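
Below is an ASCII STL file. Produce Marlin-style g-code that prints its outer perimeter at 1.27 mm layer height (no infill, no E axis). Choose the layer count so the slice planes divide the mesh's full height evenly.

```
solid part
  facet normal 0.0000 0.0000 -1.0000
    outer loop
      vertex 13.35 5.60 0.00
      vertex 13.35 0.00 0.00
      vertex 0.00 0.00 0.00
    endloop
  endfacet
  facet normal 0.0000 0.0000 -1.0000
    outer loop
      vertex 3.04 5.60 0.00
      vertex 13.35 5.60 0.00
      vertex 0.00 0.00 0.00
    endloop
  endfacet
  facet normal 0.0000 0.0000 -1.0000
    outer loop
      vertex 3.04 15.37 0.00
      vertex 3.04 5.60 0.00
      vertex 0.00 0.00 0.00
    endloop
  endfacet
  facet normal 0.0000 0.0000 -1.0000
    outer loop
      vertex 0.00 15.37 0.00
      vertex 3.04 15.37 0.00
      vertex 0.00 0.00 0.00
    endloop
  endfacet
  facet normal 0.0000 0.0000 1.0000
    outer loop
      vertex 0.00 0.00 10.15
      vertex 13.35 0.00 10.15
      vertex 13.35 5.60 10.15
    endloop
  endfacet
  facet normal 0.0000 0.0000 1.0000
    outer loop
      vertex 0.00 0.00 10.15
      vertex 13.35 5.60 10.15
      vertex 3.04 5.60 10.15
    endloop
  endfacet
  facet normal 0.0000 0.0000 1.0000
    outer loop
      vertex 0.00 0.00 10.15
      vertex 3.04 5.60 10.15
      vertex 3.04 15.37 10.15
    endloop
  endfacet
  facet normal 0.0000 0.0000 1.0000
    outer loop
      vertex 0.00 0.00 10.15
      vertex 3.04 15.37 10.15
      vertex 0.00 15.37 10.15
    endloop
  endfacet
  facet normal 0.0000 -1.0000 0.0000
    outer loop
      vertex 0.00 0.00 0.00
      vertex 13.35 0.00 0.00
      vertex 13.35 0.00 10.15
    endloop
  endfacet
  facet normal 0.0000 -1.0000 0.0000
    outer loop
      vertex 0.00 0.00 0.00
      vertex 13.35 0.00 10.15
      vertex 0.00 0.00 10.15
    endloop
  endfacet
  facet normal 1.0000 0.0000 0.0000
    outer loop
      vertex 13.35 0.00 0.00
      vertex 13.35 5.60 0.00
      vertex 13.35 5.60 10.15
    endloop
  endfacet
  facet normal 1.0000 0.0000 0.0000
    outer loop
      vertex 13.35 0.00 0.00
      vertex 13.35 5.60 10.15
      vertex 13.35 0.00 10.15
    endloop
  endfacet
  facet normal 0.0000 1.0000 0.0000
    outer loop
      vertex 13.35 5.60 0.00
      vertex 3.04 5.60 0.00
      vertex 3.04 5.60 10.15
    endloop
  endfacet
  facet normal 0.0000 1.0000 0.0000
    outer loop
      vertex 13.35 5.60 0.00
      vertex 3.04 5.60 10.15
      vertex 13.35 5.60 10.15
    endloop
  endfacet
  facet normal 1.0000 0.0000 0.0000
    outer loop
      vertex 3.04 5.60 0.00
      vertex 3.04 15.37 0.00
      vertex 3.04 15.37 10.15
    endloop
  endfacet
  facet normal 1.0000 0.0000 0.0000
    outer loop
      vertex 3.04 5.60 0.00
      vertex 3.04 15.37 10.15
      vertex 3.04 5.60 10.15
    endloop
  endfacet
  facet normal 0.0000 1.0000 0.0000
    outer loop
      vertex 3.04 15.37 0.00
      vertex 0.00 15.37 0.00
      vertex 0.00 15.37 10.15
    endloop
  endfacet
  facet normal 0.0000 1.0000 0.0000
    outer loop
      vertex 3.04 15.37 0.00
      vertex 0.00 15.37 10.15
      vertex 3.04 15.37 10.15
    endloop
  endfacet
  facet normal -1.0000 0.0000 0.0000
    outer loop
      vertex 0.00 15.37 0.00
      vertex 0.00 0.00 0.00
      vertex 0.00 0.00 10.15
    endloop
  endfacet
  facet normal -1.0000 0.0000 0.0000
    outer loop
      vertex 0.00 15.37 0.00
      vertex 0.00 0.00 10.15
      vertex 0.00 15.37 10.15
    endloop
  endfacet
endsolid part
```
; perimeter-only toolpath
G21 ; units = mm
G90 ; absolute positioning
G28 ; home
; layer 1
G0 Z1.27
G0 X0.00 Y0.00
G1 X13.35 Y0.00
G1 X13.35 Y5.60
G1 X3.04 Y5.60
G1 X3.04 Y15.37
G1 X0.00 Y15.37
G1 X0.00 Y0.00
; layer 2
G0 Z2.54
G0 X0.00 Y0.00
G1 X13.35 Y0.00
G1 X13.35 Y5.60
G1 X3.04 Y5.60
G1 X3.04 Y15.37
G1 X0.00 Y15.37
G1 X0.00 Y0.00
; layer 3
G0 Z3.81
G0 X0.00 Y0.00
G1 X13.35 Y0.00
G1 X13.35 Y5.60
G1 X3.04 Y5.60
G1 X3.04 Y15.37
G1 X0.00 Y15.37
G1 X0.00 Y0.00
; layer 4
G0 Z5.08
G0 X0.00 Y0.00
G1 X13.35 Y0.00
G1 X13.35 Y5.60
G1 X3.04 Y5.60
G1 X3.04 Y15.37
G1 X0.00 Y15.37
G1 X0.00 Y0.00
; layer 5
G0 Z6.34
G0 X0.00 Y0.00
G1 X13.35 Y0.00
G1 X13.35 Y5.60
G1 X3.04 Y5.60
G1 X3.04 Y15.37
G1 X0.00 Y15.37
G1 X0.00 Y0.00
; layer 6
G0 Z7.61
G0 X0.00 Y0.00
G1 X13.35 Y0.00
G1 X13.35 Y5.60
G1 X3.04 Y5.60
G1 X3.04 Y15.37
G1 X0.00 Y15.37
G1 X0.00 Y0.00
; layer 7
G0 Z8.88
G0 X0.00 Y0.00
G1 X13.35 Y0.00
G1 X13.35 Y5.60
G1 X3.04 Y5.60
G1 X3.04 Y15.37
G1 X0.00 Y15.37
G1 X0.00 Y0.00
; layer 8
G0 Z10.15
G0 X0.00 Y0.00
G1 X13.35 Y0.00
G1 X13.35 Y5.60
G1 X3.04 Y5.60
G1 X3.04 Y15.37
G1 X0.00 Y15.37
G1 X0.00 Y0.00
M2 ; end

The solid is an L-shaped prism: outer 13.3 × 15.4 mm, arm thicknesses ≈ 5.6 mm (horizontal) and 3.04 mm (vertical), extruded 10.2 mm in z. Slicing at Δz = 1.27 mm — 8 equal slices spanning the solid's height, so layer i sits at z = i·h/8 — gives 8 non-empty perimeters. Each is a 6-segment closed polygon; G0 lifts to the layer z and rapids to the start vertex, then G1 traces the edges.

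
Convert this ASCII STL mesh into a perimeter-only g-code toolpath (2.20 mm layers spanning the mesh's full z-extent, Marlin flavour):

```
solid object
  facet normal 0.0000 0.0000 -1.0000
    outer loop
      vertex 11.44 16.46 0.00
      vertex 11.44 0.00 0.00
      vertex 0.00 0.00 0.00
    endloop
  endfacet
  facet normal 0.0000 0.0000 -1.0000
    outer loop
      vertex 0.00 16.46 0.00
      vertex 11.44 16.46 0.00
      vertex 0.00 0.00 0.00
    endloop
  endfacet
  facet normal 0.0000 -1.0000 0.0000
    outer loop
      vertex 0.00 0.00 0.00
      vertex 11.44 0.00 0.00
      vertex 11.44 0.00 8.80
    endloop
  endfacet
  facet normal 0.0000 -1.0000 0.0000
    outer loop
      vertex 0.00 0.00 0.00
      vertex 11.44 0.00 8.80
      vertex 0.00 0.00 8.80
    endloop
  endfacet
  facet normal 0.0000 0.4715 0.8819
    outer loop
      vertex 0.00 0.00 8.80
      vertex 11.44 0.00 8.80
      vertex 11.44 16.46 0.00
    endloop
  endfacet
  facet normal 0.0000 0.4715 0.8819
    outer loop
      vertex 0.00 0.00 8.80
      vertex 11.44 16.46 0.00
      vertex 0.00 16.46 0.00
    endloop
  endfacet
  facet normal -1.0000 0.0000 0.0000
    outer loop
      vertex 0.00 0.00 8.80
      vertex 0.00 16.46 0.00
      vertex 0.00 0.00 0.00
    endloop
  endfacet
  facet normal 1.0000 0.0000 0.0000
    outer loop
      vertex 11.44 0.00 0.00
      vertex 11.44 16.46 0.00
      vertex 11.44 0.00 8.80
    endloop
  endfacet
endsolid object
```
; perimeter-only toolpath
G21 ; units = mm
G90 ; absolute positioning
G28 ; home
; layer 1
G0 Z2.20
G0 X0.00 Y0.00
G1 X11.44 Y0.00
G1 X11.44 Y12.35
G1 X0.00 Y12.35
G1 X0.00 Y0.00
; layer 2
G0 Z4.40
G0 X0.00 Y0.00
G1 X11.44 Y0.00
G1 X11.44 Y8.23
G1 X0.00 Y8.23
G1 X0.00 Y0.00
; layer 3
G0 Z6.60
G0 X0.00 Y0.00
G1 X11.44 Y0.00
G1 X11.44 Y4.12
G1 X0.00 Y4.12
G1 X0.00 Y0.00
M2 ; end

The solid is a wedge (ramp): 11.4 × 16.5 mm base, rising to 8.8 mm along the y=0 edge and sloping linearly to z=0 at y=16.5. Slicing at Δz = 2.20 mm — 4 equal slices spanning the solid's height, so layer i sits at z = i·h/4 — gives 3 non-empty perimeters. Each is a 4-segment closed polygon; G0 lifts to the layer z and rapids to the start vertex, then G1 traces the edges. The cross-section shrinks linearly with z (the slice at the apex is degenerate and omitted).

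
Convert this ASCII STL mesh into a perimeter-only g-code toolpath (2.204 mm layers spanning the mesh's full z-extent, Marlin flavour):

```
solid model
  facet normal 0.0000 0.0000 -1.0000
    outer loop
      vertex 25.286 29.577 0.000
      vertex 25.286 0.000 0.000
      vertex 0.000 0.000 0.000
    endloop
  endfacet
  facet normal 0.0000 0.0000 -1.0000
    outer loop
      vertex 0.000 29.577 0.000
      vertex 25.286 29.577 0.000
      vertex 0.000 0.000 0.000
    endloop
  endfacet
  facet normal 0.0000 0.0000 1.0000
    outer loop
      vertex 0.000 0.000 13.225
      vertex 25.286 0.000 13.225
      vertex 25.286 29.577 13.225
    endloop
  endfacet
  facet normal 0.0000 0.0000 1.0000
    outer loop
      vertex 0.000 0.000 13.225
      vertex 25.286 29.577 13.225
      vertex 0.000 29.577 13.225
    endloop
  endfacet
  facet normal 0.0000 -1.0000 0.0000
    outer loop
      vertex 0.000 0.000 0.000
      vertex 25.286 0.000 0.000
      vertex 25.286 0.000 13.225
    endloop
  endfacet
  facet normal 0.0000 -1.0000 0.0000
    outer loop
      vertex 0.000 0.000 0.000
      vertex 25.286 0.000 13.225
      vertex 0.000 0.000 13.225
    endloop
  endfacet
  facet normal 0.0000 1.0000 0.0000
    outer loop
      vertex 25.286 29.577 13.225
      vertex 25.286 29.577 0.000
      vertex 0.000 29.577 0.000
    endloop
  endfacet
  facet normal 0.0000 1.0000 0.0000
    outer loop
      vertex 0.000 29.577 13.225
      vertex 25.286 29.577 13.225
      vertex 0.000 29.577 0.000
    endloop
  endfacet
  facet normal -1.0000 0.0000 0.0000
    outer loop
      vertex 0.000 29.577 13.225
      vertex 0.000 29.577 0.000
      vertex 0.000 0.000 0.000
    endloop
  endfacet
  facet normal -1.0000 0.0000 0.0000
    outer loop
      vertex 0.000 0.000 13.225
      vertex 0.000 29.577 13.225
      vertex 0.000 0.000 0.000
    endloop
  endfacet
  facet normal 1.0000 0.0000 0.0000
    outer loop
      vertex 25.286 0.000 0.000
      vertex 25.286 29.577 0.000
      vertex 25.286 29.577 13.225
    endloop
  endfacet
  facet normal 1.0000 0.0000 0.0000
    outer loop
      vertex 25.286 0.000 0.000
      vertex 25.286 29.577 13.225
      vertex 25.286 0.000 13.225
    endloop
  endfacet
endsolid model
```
; perimeter-only toolpath
G21 ; units = mm
G90 ; absolute positioning
G28 ; home
; layer 1
G0 Z2.204
G0 X0.000 Y0.000
G1 X25.286 Y0.000
G1 X25.286 Y29.577
G1 X0.000 Y29.577
G1 X0.000 Y0.000
; layer 2
G0 Z4.408
G0 X0.000 Y0.000
G1 X25.286 Y0.000
G1 X25.286 Y29.577
G1 X0.000 Y29.577
G1 X0.000 Y0.000
; layer 3
G0 Z6.612
G0 X0.000 Y0.000
G1 X25.286 Y0.000
G1 X25.286 Y29.577
G1 X0.000 Y29.577
G1 X0.000 Y0.000
; layer 4
G0 Z8.817
G0 X0.000 Y0.000
G1 X25.286 Y0.000
G1 X25.286 Y29.577
G1 X0.000 Y29.577
G1 X0.000 Y0.000
; layer 5
G0 Z11.021
G0 X0.000 Y0.000
G1 X25.286 Y0.000
G1 X25.286 Y29.577
G1 X0.000 Y29.577
G1 X0.000 Y0.000
; layer 6
G0 Z13.225
G0 X0.000 Y0.000
G1 X25.286 Y0.000
G1 X25.286 Y29.577
G1 X0.000 Y29.577
G1 X0.000 Y0.000
M2 ; end

The solid is a rectangular box, roughly 25.3 × 29.6 mm footprint and 13.2 mm tall. Slicing at Δz = 2.204 mm — 6 equal slices spanning the solid's height, so layer i sits at z = i·h/6 — gives 6 non-empty perimeters. Each is a 4-segment closed polygon; G0 lifts to the layer z and rapids to the start vertex, then G1 traces the edges.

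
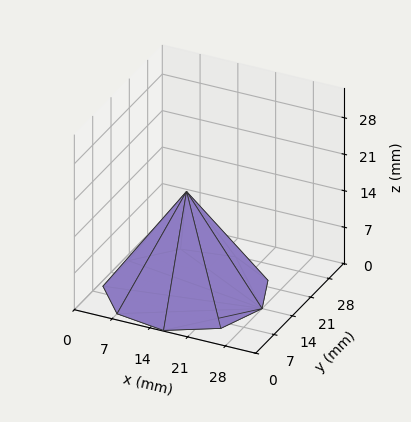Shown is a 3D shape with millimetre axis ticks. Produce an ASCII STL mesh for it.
Reading the render: the shape is a regular 9-sided pyramid, base circumscribed radius ≈ 14 mm, apex at z ≈ 19 mm (dimensions read to the nearest mm from the axis ticks). For the STL, each face is triangulated and given an outward normal.

solid part
  facet normal 0.0000 0.0000 -1.0000
    outer loop
      vertex 16.43 27.79 0.00
      vertex 24.72 23.00 0.00
      vertex 28.00 14.00 0.00
    endloop
  endfacet
  facet normal 0.0000 0.0000 -1.0000
    outer loop
      vertex 7.00 26.12 0.00
      vertex 16.43 27.79 0.00
      vertex 28.00 14.00 0.00
    endloop
  endfacet
  facet normal 0.0000 0.0000 -1.0000
    outer loop
      vertex 0.84 18.79 0.00
      vertex 7.00 26.12 0.00
      vertex 28.00 14.00 0.00
    endloop
  endfacet
  facet normal 0.0000 0.0000 -1.0000
    outer loop
      vertex 0.84 9.21 0.00
      vertex 0.84 18.79 0.00
      vertex 28.00 14.00 0.00
    endloop
  endfacet
  facet normal 0.0000 0.0000 -1.0000
    outer loop
      vertex 7.00 1.88 0.00
      vertex 0.84 9.21 0.00
      vertex 28.00 14.00 0.00
    endloop
  endfacet
  facet normal 0.0000 0.0000 -1.0000
    outer loop
      vertex 16.43 0.21 0.00
      vertex 7.00 1.88 0.00
      vertex 28.00 14.00 0.00
    endloop
  endfacet
  facet normal 0.0000 0.0000 -1.0000
    outer loop
      vertex 24.72 5.00 0.00
      vertex 16.43 0.21 0.00
      vertex 28.00 14.00 0.00
    endloop
  endfacet
  facet normal 0.7725 0.2815 0.5692
    outer loop
      vertex 28.00 14.00 0.00
      vertex 24.72 23.00 0.00
      vertex 14.00 14.00 19.00
    endloop
  endfacet
  facet normal 0.4113 0.7119 0.5693
    outer loop
      vertex 24.72 23.00 0.00
      vertex 16.43 27.79 0.00
      vertex 14.00 14.00 19.00
    endloop
  endfacet
  facet normal -0.1434 0.8096 0.5692
    outer loop
      vertex 16.43 27.79 0.00
      vertex 7.00 26.12 0.00
      vertex 14.00 14.00 19.00
    endloop
  endfacet
  facet normal -0.6294 0.5289 0.5693
    outer loop
      vertex 7.00 26.12 0.00
      vertex 0.84 18.79 0.00
      vertex 14.00 14.00 19.00
    endloop
  endfacet
  facet normal -0.8221 0.0000 0.5694
    outer loop
      vertex 0.84 18.79 0.00
      vertex 0.84 9.21 0.00
      vertex 14.00 14.00 19.00
    endloop
  endfacet
  facet normal -0.6294 -0.5289 0.5693
    outer loop
      vertex 0.84 9.21 0.00
      vertex 7.00 1.88 0.00
      vertex 14.00 14.00 19.00
    endloop
  endfacet
  facet normal -0.1434 -0.8096 0.5692
    outer loop
      vertex 7.00 1.88 0.00
      vertex 16.43 0.21 0.00
      vertex 14.00 14.00 19.00
    endloop
  endfacet
  facet normal 0.4113 -0.7119 0.5693
    outer loop
      vertex 16.43 0.21 0.00
      vertex 24.72 5.00 0.00
      vertex 14.00 14.00 19.00
    endloop
  endfacet
  facet normal 0.7725 -0.2815 0.5692
    outer loop
      vertex 24.72 5.00 0.00
      vertex 28.00 14.00 0.00
      vertex 14.00 14.00 19.00
    endloop
  endfacet
endsolid part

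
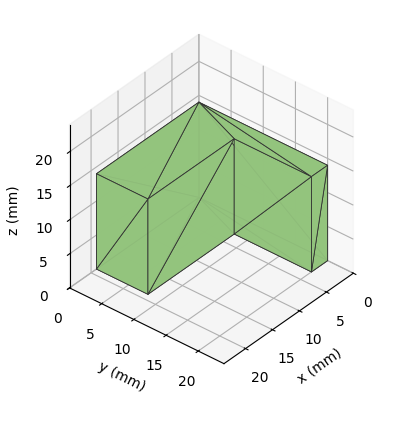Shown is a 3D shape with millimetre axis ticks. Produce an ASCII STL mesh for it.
Reading the render: the shape is an L-shaped prism: outer 19 × 20 mm, arm thicknesses ≈ 8 mm (horizontal) and 3 mm (vertical), extruded 14 mm in z (dimensions read to the nearest mm from the axis ticks). For the STL, each face is triangulated and given an outward normal.

solid part
  facet normal 0.0000 0.0000 -1.0000
    outer loop
      vertex 19.00 8.00 0.00
      vertex 19.00 0.00 0.00
      vertex 0.00 0.00 0.00
    endloop
  endfacet
  facet normal 0.0000 0.0000 -1.0000
    outer loop
      vertex 3.00 8.00 0.00
      vertex 19.00 8.00 0.00
      vertex 0.00 0.00 0.00
    endloop
  endfacet
  facet normal 0.0000 0.0000 -1.0000
    outer loop
      vertex 3.00 20.00 0.00
      vertex 3.00 8.00 0.00
      vertex 0.00 0.00 0.00
    endloop
  endfacet
  facet normal 0.0000 0.0000 -1.0000
    outer loop
      vertex 0.00 20.00 0.00
      vertex 3.00 20.00 0.00
      vertex 0.00 0.00 0.00
    endloop
  endfacet
  facet normal 0.0000 0.0000 1.0000
    outer loop
      vertex 0.00 0.00 14.00
      vertex 19.00 0.00 14.00
      vertex 19.00 8.00 14.00
    endloop
  endfacet
  facet normal 0.0000 0.0000 1.0000
    outer loop
      vertex 0.00 0.00 14.00
      vertex 19.00 8.00 14.00
      vertex 3.00 8.00 14.00
    endloop
  endfacet
  facet normal 0.0000 0.0000 1.0000
    outer loop
      vertex 0.00 0.00 14.00
      vertex 3.00 8.00 14.00
      vertex 3.00 20.00 14.00
    endloop
  endfacet
  facet normal 0.0000 0.0000 1.0000
    outer loop
      vertex 0.00 0.00 14.00
      vertex 3.00 20.00 14.00
      vertex 0.00 20.00 14.00
    endloop
  endfacet
  facet normal 0.0000 -1.0000 0.0000
    outer loop
      vertex 0.00 0.00 0.00
      vertex 19.00 0.00 0.00
      vertex 19.00 0.00 14.00
    endloop
  endfacet
  facet normal 0.0000 -1.0000 0.0000
    outer loop
      vertex 0.00 0.00 0.00
      vertex 19.00 0.00 14.00
      vertex 0.00 0.00 14.00
    endloop
  endfacet
  facet normal 1.0000 0.0000 0.0000
    outer loop
      vertex 19.00 0.00 0.00
      vertex 19.00 8.00 0.00
      vertex 19.00 8.00 14.00
    endloop
  endfacet
  facet normal 1.0000 0.0000 0.0000
    outer loop
      vertex 19.00 0.00 0.00
      vertex 19.00 8.00 14.00
      vertex 19.00 0.00 14.00
    endloop
  endfacet
  facet normal 0.0000 1.0000 0.0000
    outer loop
      vertex 19.00 8.00 0.00
      vertex 3.00 8.00 0.00
      vertex 3.00 8.00 14.00
    endloop
  endfacet
  facet normal 0.0000 1.0000 0.0000
    outer loop
      vertex 19.00 8.00 0.00
      vertex 3.00 8.00 14.00
      vertex 19.00 8.00 14.00
    endloop
  endfacet
  facet normal 1.0000 0.0000 0.0000
    outer loop
      vertex 3.00 8.00 0.00
      vertex 3.00 20.00 0.00
      vertex 3.00 20.00 14.00
    endloop
  endfacet
  facet normal 1.0000 0.0000 0.0000
    outer loop
      vertex 3.00 8.00 0.00
      vertex 3.00 20.00 14.00
      vertex 3.00 8.00 14.00
    endloop
  endfacet
  facet normal 0.0000 1.0000 0.0000
    outer loop
      vertex 3.00 20.00 0.00
      vertex 0.00 20.00 0.00
      vertex 0.00 20.00 14.00
    endloop
  endfacet
  facet normal 0.0000 1.0000 0.0000
    outer loop
      vertex 3.00 20.00 0.00
      vertex 0.00 20.00 14.00
      vertex 3.00 20.00 14.00
    endloop
  endfacet
  facet normal -1.0000 0.0000 0.0000
    outer loop
      vertex 0.00 20.00 0.00
      vertex 0.00 0.00 0.00
      vertex 0.00 0.00 14.00
    endloop
  endfacet
  facet normal -1.0000 0.0000 0.0000
    outer loop
      vertex 0.00 20.00 0.00
      vertex 0.00 0.00 14.00
      vertex 0.00 20.00 14.00
    endloop
  endfacet
endsolid part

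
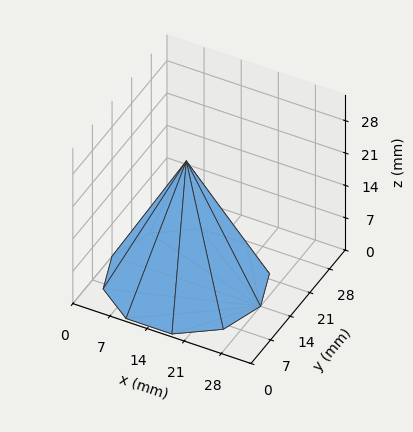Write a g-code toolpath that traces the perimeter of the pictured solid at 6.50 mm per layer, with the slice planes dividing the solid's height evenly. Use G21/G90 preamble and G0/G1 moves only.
Reading the render: the shape is a regular 10-sided pyramid, base circumscribed radius ≈ 14 mm, apex at z ≈ 26 mm (dimensions read to the nearest mm from the axis ticks). For the g-code, the solid's height is divided into equal slices at the stated Δz and each level perimeter traced with G1 moves after a G0 lift.

; perimeter-only toolpath
G21 ; units = mm
G90 ; absolute positioning
G28 ; home
; layer 1
G0 Z6.50
G0 X24.50 Y14.00
G1 X22.50 Y20.17
G1 X17.25 Y23.98
G1 X10.75 Y23.98
G1 X5.50 Y20.17
G1 X3.50 Y14.00
G1 X5.50 Y7.83
G1 X10.75 Y4.02
G1 X17.25 Y4.02
G1 X22.50 Y7.83
G1 X24.50 Y14.00
; layer 2
G0 Z13.00
G0 X21.00 Y14.00
G1 X19.66 Y18.12
G1 X16.16 Y20.66
G1 X11.84 Y20.66
G1 X8.34 Y18.12
G1 X7.00 Y14.00
G1 X8.34 Y9.88
G1 X11.84 Y7.34
G1 X16.16 Y7.34
G1 X19.66 Y9.88
G1 X21.00 Y14.00
; layer 3
G0 Z19.50
G0 X17.50 Y14.00
G1 X16.83 Y16.06
G1 X15.08 Y17.33
G1 X12.92 Y17.33
G1 X11.17 Y16.06
G1 X10.50 Y14.00
G1 X11.17 Y11.94
G1 X12.92 Y10.67
G1 X15.08 Y10.67
G1 X16.83 Y11.94
G1 X17.50 Y14.00
M2 ; end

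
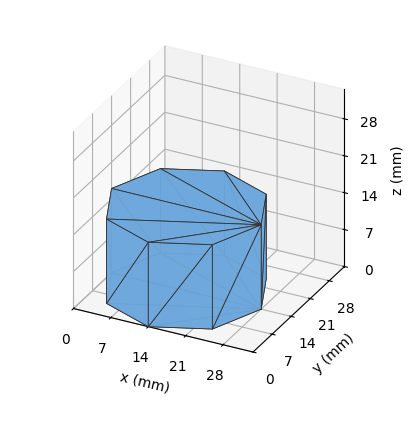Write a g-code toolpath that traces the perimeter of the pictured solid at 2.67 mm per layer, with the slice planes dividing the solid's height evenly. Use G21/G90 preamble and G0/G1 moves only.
Reading the render: the shape is a regular 8-sided prism (a cylinder approximated with 8 flat sides), circumscribed radius ≈ 14 mm, height ≈ 16 mm (dimensions read to the nearest mm from the axis ticks). For the g-code, the solid's height is divided into equal slices at the stated Δz and each level perimeter traced with G1 moves after a G0 lift.

; perimeter-only toolpath
G21 ; units = mm
G90 ; absolute positioning
G28 ; home
; layer 1
G0 Z2.67
G0 X28.00 Y14.00
G1 X23.90 Y23.90
G1 X14.00 Y28.00
G1 X4.10 Y23.90
G1 X0.00 Y14.00
G1 X4.10 Y4.10
G1 X14.00 Y0.00
G1 X23.90 Y4.10
G1 X28.00 Y14.00
; layer 2
G0 Z5.33
G0 X28.00 Y14.00
G1 X23.90 Y23.90
G1 X14.00 Y28.00
G1 X4.10 Y23.90
G1 X0.00 Y14.00
G1 X4.10 Y4.10
G1 X14.00 Y0.00
G1 X23.90 Y4.10
G1 X28.00 Y14.00
; layer 3
G0 Z8.00
G0 X28.00 Y14.00
G1 X23.90 Y23.90
G1 X14.00 Y28.00
G1 X4.10 Y23.90
G1 X0.00 Y14.00
G1 X4.10 Y4.10
G1 X14.00 Y0.00
G1 X23.90 Y4.10
G1 X28.00 Y14.00
; layer 4
G0 Z10.67
G0 X28.00 Y14.00
G1 X23.90 Y23.90
G1 X14.00 Y28.00
G1 X4.10 Y23.90
G1 X0.00 Y14.00
G1 X4.10 Y4.10
G1 X14.00 Y0.00
G1 X23.90 Y4.10
G1 X28.00 Y14.00
; layer 5
G0 Z13.33
G0 X28.00 Y14.00
G1 X23.90 Y23.90
G1 X14.00 Y28.00
G1 X4.10 Y23.90
G1 X0.00 Y14.00
G1 X4.10 Y4.10
G1 X14.00 Y0.00
G1 X23.90 Y4.10
G1 X28.00 Y14.00
; layer 6
G0 Z16.00
G0 X28.00 Y14.00
G1 X23.90 Y23.90
G1 X14.00 Y28.00
G1 X4.10 Y23.90
G1 X0.00 Y14.00
G1 X4.10 Y4.10
G1 X14.00 Y0.00
G1 X23.90 Y4.10
G1 X28.00 Y14.00
M2 ; end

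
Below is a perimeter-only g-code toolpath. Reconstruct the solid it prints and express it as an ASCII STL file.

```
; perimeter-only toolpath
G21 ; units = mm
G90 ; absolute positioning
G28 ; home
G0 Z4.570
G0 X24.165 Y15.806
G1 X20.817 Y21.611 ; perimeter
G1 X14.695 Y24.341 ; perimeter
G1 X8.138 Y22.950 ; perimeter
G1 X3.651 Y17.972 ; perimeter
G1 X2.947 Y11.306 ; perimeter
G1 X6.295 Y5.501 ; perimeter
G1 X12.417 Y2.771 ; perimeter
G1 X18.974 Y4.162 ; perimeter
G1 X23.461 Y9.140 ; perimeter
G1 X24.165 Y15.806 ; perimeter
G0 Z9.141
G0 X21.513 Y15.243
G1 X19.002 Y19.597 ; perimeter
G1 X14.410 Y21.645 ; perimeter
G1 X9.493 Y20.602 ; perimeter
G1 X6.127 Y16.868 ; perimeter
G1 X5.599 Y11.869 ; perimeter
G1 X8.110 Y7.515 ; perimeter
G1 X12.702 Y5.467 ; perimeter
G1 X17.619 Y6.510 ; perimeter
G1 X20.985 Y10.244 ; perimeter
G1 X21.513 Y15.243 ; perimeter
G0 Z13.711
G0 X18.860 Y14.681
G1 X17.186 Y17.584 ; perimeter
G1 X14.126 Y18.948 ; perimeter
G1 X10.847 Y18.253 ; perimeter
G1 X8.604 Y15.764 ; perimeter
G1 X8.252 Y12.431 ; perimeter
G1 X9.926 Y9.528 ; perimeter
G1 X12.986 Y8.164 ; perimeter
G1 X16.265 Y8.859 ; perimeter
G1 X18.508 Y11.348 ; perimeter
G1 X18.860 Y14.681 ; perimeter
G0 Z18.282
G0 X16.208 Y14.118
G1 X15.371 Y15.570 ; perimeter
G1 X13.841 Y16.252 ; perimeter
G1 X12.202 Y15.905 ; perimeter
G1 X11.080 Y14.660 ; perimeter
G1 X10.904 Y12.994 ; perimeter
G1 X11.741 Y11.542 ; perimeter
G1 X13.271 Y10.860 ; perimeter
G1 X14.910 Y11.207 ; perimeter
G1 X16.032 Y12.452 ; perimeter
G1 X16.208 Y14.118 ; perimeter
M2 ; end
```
solid part
  facet normal 0.0000 0.0000 -1.0000
    outer loop
      vertex 14.980 27.037 0.000
      vertex 22.632 23.625 0.000
      vertex 26.817 16.368 0.000
    endloop
  endfacet
  facet normal 0.0000 0.0000 -1.0000
    outer loop
      vertex 6.784 25.299 0.000
      vertex 14.980 27.037 0.000
      vertex 26.817 16.368 0.000
    endloop
  endfacet
  facet normal 0.0000 0.0000 -1.0000
    outer loop
      vertex 1.175 19.076 0.000
      vertex 6.784 25.299 0.000
      vertex 26.817 16.368 0.000
    endloop
  endfacet
  facet normal 0.0000 0.0000 -1.0000
    outer loop
      vertex 0.295 10.744 0.000
      vertex 1.175 19.076 0.000
      vertex 26.817 16.368 0.000
    endloop
  endfacet
  facet normal 0.0000 0.0000 -1.0000
    outer loop
      vertex 4.480 3.487 0.000
      vertex 0.295 10.744 0.000
      vertex 26.817 16.368 0.000
    endloop
  endfacet
  facet normal 0.0000 0.0000 -1.0000
    outer loop
      vertex 12.132 0.075 0.000
      vertex 4.480 3.487 0.000
      vertex 26.817 16.368 0.000
    endloop
  endfacet
  facet normal 0.0000 0.0000 -1.0000
    outer loop
      vertex 20.328 1.813 0.000
      vertex 12.132 0.075 0.000
      vertex 26.817 16.368 0.000
    endloop
  endfacet
  facet normal 0.0000 0.0000 -1.0000
    outer loop
      vertex 25.937 8.036 0.000
      vertex 20.328 1.813 0.000
      vertex 26.817 16.368 0.000
    endloop
  endfacet
  facet normal 0.7545 0.4351 0.4914
    outer loop
      vertex 26.817 16.368 0.000
      vertex 22.632 23.625 0.000
      vertex 13.556 13.556 22.852
    endloop
  endfacet
  facet normal 0.3547 0.7955 0.4914
    outer loop
      vertex 22.632 23.625 0.000
      vertex 14.980 27.037 0.000
      vertex 13.556 13.556 22.852
    endloop
  endfacet
  facet normal -0.1807 0.8520 0.4914
    outer loop
      vertex 14.980 27.037 0.000
      vertex 6.784 25.299 0.000
      vertex 13.556 13.556 22.852
    endloop
  endfacet
  facet normal -0.6469 0.5831 0.4914
    outer loop
      vertex 6.784 25.299 0.000
      vertex 1.175 19.076 0.000
      vertex 13.556 13.556 22.852
    endloop
  endfacet
  facet normal -0.8661 0.0915 0.4914
    outer loop
      vertex 1.175 19.076 0.000
      vertex 0.295 10.744 0.000
      vertex 13.556 13.556 22.852
    endloop
  endfacet
  facet normal -0.7545 -0.4351 0.4914
    outer loop
      vertex 0.295 10.744 0.000
      vertex 4.480 3.487 0.000
      vertex 13.556 13.556 22.852
    endloop
  endfacet
  facet normal -0.3547 -0.7955 0.4914
    outer loop
      vertex 4.480 3.487 0.000
      vertex 12.132 0.075 0.000
      vertex 13.556 13.556 22.852
    endloop
  endfacet
  facet normal 0.1807 -0.8520 0.4914
    outer loop
      vertex 12.132 0.075 0.000
      vertex 20.328 1.813 0.000
      vertex 13.556 13.556 22.852
    endloop
  endfacet
  facet normal 0.6469 -0.5831 0.4914
    outer loop
      vertex 20.328 1.813 0.000
      vertex 25.937 8.036 0.000
      vertex 13.556 13.556 22.852
    endloop
  endfacet
  facet normal 0.8661 -0.0915 0.4914
    outer loop
      vertex 25.937 8.036 0.000
      vertex 26.817 16.368 0.000
      vertex 13.556 13.556 22.852
    endloop
  endfacet
endsolid part

The G0 Z moves step by Δz≈4.570 mm. The G1 loops shrink linearly with z, so the solid tapers from its base footprint up to z≈22.9. Closing with a flat bottom cap and the tapered top and triangulating gives 18 facets — a regular 10-sided pyramid, base circumscribed radius ≈ 13.6 mm, apex at z ≈ 22.9 mm.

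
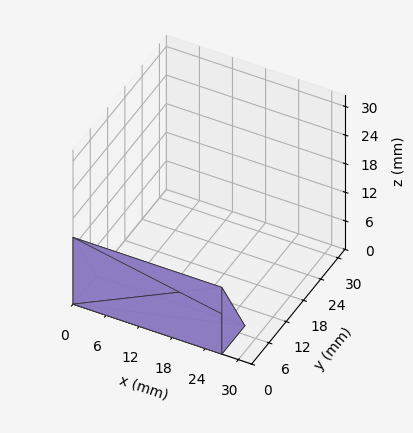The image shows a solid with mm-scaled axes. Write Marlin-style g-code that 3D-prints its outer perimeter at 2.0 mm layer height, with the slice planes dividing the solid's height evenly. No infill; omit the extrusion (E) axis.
Reading the render: the shape is a wedge (ramp): 27 × 8 mm base, rising to 14 mm along the y=0 edge and sloping linearly to z=0 at y=8 (dimensions read to the nearest mm from the axis ticks). For the g-code, the solid's height is divided into equal slices at the stated Δz and each level perimeter traced with G1 moves after a G0 lift.

; perimeter-only toolpath
G21 ; units = mm
G90 ; absolute positioning
G28 ; home
; layer 1
G0 Z2.0
G0 X0.0 Y0.0
G1 X27.0 Y0.0
G1 X27.0 Y6.9
G1 X0.0 Y6.9
G1 X0.0 Y0.0
; layer 2
G0 Z4.0
G0 X0.0 Y0.0
G1 X27.0 Y0.0
G1 X27.0 Y5.7
G1 X0.0 Y5.7
G1 X0.0 Y0.0
; layer 3
G0 Z6.0
G0 X0.0 Y0.0
G1 X27.0 Y0.0
G1 X27.0 Y4.6
G1 X0.0 Y4.6
G1 X0.0 Y0.0
; layer 4
G0 Z8.0
G0 X0.0 Y0.0
G1 X27.0 Y0.0
G1 X27.0 Y3.4
G1 X0.0 Y3.4
G1 X0.0 Y0.0
; layer 5
G0 Z10.0
G0 X0.0 Y0.0
G1 X27.0 Y0.0
G1 X27.0 Y2.3
G1 X0.0 Y2.3
G1 X0.0 Y0.0
; layer 6
G0 Z12.0
G0 X0.0 Y0.0
G1 X27.0 Y0.0
G1 X27.0 Y1.1
G1 X0.0 Y1.1
G1 X0.0 Y0.0
M2 ; end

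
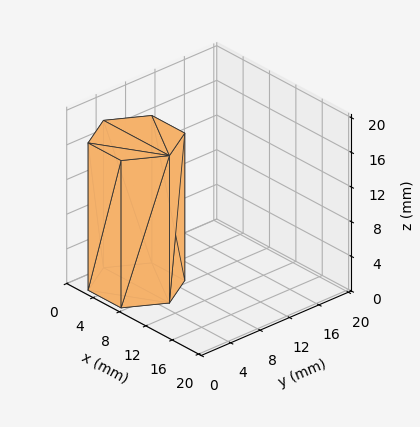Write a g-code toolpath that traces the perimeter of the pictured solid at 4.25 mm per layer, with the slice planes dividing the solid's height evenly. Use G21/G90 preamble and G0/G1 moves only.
Reading the render: the shape is a regular 6-sided prism (a cylinder approximated with 6 flat sides), circumscribed radius ≈ 5 mm, height ≈ 17 mm (dimensions read to the nearest mm from the axis ticks). For the g-code, the solid's height is divided into equal slices at the stated Δz and each level perimeter traced with G1 moves after a G0 lift.

; perimeter-only toolpath
G21 ; units = mm
G90 ; absolute positioning
G28 ; home
; layer 1
G0 Z4.25
G0 X10.00 Y5.00
G1 X7.50 Y9.33
G1 X2.50 Y9.33
G1 X0.00 Y5.00
G1 X2.50 Y0.67
G1 X7.50 Y0.67
G1 X10.00 Y5.00
; layer 2
G0 Z8.50
G0 X10.00 Y5.00
G1 X7.50 Y9.33
G1 X2.50 Y9.33
G1 X0.00 Y5.00
G1 X2.50 Y0.67
G1 X7.50 Y0.67
G1 X10.00 Y5.00
; layer 3
G0 Z12.75
G0 X10.00 Y5.00
G1 X7.50 Y9.33
G1 X2.50 Y9.33
G1 X0.00 Y5.00
G1 X2.50 Y0.67
G1 X7.50 Y0.67
G1 X10.00 Y5.00
; layer 4
G0 Z17.00
G0 X10.00 Y5.00
G1 X7.50 Y9.33
G1 X2.50 Y9.33
G1 X0.00 Y5.00
G1 X2.50 Y0.67
G1 X7.50 Y0.67
G1 X10.00 Y5.00
M2 ; end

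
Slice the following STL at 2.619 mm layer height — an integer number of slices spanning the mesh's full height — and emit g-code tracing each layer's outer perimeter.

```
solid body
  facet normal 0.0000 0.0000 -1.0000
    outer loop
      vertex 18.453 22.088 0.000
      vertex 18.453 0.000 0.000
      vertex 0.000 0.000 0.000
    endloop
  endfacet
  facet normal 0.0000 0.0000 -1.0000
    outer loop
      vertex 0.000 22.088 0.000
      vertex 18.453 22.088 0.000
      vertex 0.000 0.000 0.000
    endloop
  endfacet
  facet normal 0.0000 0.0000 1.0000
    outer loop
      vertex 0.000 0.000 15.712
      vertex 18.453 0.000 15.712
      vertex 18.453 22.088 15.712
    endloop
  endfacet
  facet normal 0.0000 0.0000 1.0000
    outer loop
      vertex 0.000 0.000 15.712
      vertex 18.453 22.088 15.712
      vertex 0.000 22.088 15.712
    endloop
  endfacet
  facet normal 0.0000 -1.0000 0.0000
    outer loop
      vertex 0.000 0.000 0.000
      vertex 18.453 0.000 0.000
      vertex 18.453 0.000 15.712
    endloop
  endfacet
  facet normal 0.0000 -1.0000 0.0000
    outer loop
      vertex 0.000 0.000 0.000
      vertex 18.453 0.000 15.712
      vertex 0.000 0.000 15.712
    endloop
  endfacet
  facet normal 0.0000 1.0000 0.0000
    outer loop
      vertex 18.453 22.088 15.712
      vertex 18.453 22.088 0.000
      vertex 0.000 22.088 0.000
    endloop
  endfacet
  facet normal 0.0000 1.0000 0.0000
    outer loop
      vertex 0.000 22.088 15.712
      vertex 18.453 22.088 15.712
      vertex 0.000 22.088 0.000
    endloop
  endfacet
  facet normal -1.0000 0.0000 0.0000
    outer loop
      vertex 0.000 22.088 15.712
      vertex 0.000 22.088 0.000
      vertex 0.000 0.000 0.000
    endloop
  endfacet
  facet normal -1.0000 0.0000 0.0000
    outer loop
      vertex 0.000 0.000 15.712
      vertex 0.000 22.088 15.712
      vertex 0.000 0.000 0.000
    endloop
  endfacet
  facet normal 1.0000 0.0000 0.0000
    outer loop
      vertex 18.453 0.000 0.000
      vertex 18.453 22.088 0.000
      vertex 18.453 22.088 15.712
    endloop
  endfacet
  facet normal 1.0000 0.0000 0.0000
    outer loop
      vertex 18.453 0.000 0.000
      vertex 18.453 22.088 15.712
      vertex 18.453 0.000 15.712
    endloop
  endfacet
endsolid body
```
; perimeter-only toolpath
G21 ; units = mm
G90 ; absolute positioning
G28 ; home
; layer 1
G0 Z2.619
G0 X0.000 Y0.000
G1 X18.453 Y0.000
G1 X18.453 Y22.088
G1 X0.000 Y22.088
G1 X0.000 Y0.000
; layer 2
G0 Z5.237
G0 X0.000 Y0.000
G1 X18.453 Y0.000
G1 X18.453 Y22.088
G1 X0.000 Y22.088
G1 X0.000 Y0.000
; layer 3
G0 Z7.856
G0 X0.000 Y0.000
G1 X18.453 Y0.000
G1 X18.453 Y22.088
G1 X0.000 Y22.088
G1 X0.000 Y0.000
; layer 4
G0 Z10.475
G0 X0.000 Y0.000
G1 X18.453 Y0.000
G1 X18.453 Y22.088
G1 X0.000 Y22.088
G1 X0.000 Y0.000
; layer 5
G0 Z13.093
G0 X0.000 Y0.000
G1 X18.453 Y0.000
G1 X18.453 Y22.088
G1 X0.000 Y22.088
G1 X0.000 Y0.000
; layer 6
G0 Z15.712
G0 X0.000 Y0.000
G1 X18.453 Y0.000
G1 X18.453 Y22.088
G1 X0.000 Y22.088
G1 X0.000 Y0.000
M2 ; end

The solid is a rectangular box, roughly 18.5 × 22.1 mm footprint and 15.7 mm tall. Slicing at Δz = 2.619 mm — 6 equal slices spanning the solid's height, so layer i sits at z = i·h/6 — gives 6 non-empty perimeters. Each is a 4-segment closed polygon; G0 lifts to the layer z and rapids to the start vertex, then G1 traces the edges.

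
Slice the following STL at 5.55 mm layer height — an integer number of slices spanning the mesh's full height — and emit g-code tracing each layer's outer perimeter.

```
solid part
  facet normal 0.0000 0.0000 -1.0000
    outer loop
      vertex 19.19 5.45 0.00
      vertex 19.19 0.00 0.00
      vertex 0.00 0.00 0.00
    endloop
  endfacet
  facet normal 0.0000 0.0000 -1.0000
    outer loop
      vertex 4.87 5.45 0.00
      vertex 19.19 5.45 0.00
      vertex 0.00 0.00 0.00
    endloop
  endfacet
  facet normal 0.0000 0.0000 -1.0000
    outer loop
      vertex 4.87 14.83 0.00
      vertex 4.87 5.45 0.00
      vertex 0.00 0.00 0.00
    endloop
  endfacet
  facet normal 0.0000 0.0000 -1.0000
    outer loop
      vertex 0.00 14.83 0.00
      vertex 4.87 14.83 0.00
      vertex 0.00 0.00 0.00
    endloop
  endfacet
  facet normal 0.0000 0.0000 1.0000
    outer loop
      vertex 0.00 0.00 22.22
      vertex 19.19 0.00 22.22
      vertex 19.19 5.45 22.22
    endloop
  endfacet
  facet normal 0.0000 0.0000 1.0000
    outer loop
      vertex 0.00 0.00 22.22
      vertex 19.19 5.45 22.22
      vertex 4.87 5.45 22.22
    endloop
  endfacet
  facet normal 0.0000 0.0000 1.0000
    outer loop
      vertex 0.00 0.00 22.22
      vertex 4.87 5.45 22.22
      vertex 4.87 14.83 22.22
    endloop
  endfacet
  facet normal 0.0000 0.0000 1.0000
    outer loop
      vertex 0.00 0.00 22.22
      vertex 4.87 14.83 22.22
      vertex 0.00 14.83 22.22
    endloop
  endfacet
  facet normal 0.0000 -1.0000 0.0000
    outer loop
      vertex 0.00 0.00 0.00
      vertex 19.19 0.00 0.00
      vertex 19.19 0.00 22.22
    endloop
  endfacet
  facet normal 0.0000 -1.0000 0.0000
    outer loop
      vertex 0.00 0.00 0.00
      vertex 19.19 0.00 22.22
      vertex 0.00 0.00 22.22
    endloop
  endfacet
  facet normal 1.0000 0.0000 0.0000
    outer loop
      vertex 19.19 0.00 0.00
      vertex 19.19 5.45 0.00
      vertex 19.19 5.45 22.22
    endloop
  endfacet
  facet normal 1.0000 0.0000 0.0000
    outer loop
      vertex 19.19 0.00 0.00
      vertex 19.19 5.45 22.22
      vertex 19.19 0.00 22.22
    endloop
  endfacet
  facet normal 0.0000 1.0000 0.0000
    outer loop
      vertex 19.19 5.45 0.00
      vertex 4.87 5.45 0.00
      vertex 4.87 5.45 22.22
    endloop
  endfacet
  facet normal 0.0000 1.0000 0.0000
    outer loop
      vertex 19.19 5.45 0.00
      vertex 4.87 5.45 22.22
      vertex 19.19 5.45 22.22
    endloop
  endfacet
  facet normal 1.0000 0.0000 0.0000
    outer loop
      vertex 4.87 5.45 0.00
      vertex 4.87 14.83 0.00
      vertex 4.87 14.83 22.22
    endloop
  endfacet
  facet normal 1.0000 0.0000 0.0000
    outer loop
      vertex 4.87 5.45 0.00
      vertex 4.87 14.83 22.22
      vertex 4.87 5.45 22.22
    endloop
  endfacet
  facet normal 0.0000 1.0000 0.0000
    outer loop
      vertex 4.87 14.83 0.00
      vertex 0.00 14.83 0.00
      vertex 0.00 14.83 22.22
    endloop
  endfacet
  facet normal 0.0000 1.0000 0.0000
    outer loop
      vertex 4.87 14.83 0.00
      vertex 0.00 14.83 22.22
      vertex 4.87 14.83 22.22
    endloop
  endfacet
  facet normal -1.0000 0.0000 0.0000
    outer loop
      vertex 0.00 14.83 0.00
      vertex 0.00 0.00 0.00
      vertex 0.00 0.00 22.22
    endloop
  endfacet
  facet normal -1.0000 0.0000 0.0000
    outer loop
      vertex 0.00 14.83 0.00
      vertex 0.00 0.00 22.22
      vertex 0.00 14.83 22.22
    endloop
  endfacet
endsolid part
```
; perimeter-only toolpath
G21 ; units = mm
G90 ; absolute positioning
G28 ; home
; layer 1
G0 Z5.55
G0 X0.00 Y0.00
G1 X19.19 Y0.00
G1 X19.19 Y5.45
G1 X4.87 Y5.45
G1 X4.87 Y14.83
G1 X0.00 Y14.83
G1 X0.00 Y0.00
; layer 2
G0 Z11.11
G0 X0.00 Y0.00
G1 X19.19 Y0.00
G1 X19.19 Y5.45
G1 X4.87 Y5.45
G1 X4.87 Y14.83
G1 X0.00 Y14.83
G1 X0.00 Y0.00
; layer 3
G0 Z16.66
G0 X0.00 Y0.00
G1 X19.19 Y0.00
G1 X19.19 Y5.45
G1 X4.87 Y5.45
G1 X4.87 Y14.83
G1 X0.00 Y14.83
G1 X0.00 Y0.00
; layer 4
G0 Z22.22
G0 X0.00 Y0.00
G1 X19.19 Y0.00
G1 X19.19 Y5.45
G1 X4.87 Y5.45
G1 X4.87 Y14.83
G1 X0.00 Y14.83
G1 X0.00 Y0.00
M2 ; end

The solid is an L-shaped prism: outer 19.2 × 14.8 mm, arm thicknesses ≈ 5.45 mm (horizontal) and 4.87 mm (vertical), extruded 22.2 mm in z. Slicing at Δz = 5.55 mm — 4 equal slices spanning the solid's height, so layer i sits at z = i·h/4 — gives 4 non-empty perimeters. Each is a 6-segment closed polygon; G0 lifts to the layer z and rapids to the start vertex, then G1 traces the edges.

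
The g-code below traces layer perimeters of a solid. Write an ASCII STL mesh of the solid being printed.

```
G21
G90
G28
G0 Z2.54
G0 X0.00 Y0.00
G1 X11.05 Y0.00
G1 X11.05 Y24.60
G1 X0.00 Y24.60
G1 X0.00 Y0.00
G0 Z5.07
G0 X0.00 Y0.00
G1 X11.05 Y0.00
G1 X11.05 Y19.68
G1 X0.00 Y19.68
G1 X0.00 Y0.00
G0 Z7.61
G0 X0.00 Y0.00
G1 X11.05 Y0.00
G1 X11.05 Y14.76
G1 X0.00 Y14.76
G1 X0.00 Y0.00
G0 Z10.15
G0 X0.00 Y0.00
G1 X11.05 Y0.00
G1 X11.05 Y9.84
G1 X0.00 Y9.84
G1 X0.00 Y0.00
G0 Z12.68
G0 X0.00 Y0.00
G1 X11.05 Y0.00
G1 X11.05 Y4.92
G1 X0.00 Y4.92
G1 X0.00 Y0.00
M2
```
solid part
  facet normal 0.0000 0.0000 -1.0000
    outer loop
      vertex 11.05 29.52 0.00
      vertex 11.05 0.00 0.00
      vertex 0.00 0.00 0.00
    endloop
  endfacet
  facet normal 0.0000 0.0000 -1.0000
    outer loop
      vertex 0.00 29.52 0.00
      vertex 11.05 29.52 0.00
      vertex 0.00 0.00 0.00
    endloop
  endfacet
  facet normal 0.0000 -1.0000 0.0000
    outer loop
      vertex 0.00 0.00 0.00
      vertex 11.05 0.00 0.00
      vertex 11.05 0.00 15.22
    endloop
  endfacet
  facet normal 0.0000 -1.0000 0.0000
    outer loop
      vertex 0.00 0.00 0.00
      vertex 11.05 0.00 15.22
      vertex 0.00 0.00 15.22
    endloop
  endfacet
  facet normal 0.0000 0.4583 0.8888
    outer loop
      vertex 0.00 0.00 15.22
      vertex 11.05 0.00 15.22
      vertex 11.05 29.52 0.00
    endloop
  endfacet
  facet normal 0.0000 0.4583 0.8888
    outer loop
      vertex 0.00 0.00 15.22
      vertex 11.05 29.52 0.00
      vertex 0.00 29.52 0.00
    endloop
  endfacet
  facet normal -1.0000 0.0000 0.0000
    outer loop
      vertex 0.00 0.00 15.22
      vertex 0.00 29.52 0.00
      vertex 0.00 0.00 0.00
    endloop
  endfacet
  facet normal 1.0000 0.0000 0.0000
    outer loop
      vertex 11.05 0.00 0.00
      vertex 11.05 29.52 0.00
      vertex 11.05 0.00 15.22
    endloop
  endfacet
endsolid part

The G0 Z moves step by Δz≈2.54 mm. The G1 loops shrink linearly with z, so the solid tapers from its base footprint up to z≈15.2. Closing with a flat bottom cap and the tapered top and triangulating gives 8 facets — a wedge (ramp): 11.1 × 29.5 mm base, rising to 15.2 mm along the y=0 edge and sloping linearly to z=0 at y=29.5.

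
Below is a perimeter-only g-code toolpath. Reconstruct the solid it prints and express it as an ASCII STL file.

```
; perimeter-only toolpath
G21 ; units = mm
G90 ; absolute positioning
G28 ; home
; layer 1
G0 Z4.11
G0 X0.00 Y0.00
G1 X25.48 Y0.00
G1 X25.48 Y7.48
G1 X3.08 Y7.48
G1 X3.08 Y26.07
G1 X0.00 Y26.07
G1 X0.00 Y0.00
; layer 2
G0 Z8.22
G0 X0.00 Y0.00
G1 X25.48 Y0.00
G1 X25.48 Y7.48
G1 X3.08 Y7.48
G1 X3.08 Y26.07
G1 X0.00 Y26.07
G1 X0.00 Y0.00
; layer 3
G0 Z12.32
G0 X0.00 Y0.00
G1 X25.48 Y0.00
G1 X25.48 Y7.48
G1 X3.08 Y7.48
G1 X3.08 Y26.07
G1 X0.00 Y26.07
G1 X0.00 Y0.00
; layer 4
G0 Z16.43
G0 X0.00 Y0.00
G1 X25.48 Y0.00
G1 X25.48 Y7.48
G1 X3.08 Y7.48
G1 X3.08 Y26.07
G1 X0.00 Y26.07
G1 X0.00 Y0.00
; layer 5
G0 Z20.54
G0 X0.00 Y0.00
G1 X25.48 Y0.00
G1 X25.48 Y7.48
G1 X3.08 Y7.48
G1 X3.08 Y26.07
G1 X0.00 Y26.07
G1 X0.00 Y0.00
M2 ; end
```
solid part
  facet normal 0.0000 0.0000 -1.0000
    outer loop
      vertex 25.48 7.48 0.00
      vertex 25.48 0.00 0.00
      vertex 0.00 0.00 0.00
    endloop
  endfacet
  facet normal 0.0000 0.0000 -1.0000
    outer loop
      vertex 3.08 7.48 0.00
      vertex 25.48 7.48 0.00
      vertex 0.00 0.00 0.00
    endloop
  endfacet
  facet normal 0.0000 0.0000 -1.0000
    outer loop
      vertex 3.08 26.07 0.00
      vertex 3.08 7.48 0.00
      vertex 0.00 0.00 0.00
    endloop
  endfacet
  facet normal 0.0000 0.0000 -1.0000
    outer loop
      vertex 0.00 26.07 0.00
      vertex 3.08 26.07 0.00
      vertex 0.00 0.00 0.00
    endloop
  endfacet
  facet normal 0.0000 0.0000 1.0000
    outer loop
      vertex 0.00 0.00 20.54
      vertex 25.48 0.00 20.54
      vertex 25.48 7.48 20.54
    endloop
  endfacet
  facet normal 0.0000 0.0000 1.0000
    outer loop
      vertex 0.00 0.00 20.54
      vertex 25.48 7.48 20.54
      vertex 3.08 7.48 20.54
    endloop
  endfacet
  facet normal 0.0000 0.0000 1.0000
    outer loop
      vertex 0.00 0.00 20.54
      vertex 3.08 7.48 20.54
      vertex 3.08 26.07 20.54
    endloop
  endfacet
  facet normal 0.0000 0.0000 1.0000
    outer loop
      vertex 0.00 0.00 20.54
      vertex 3.08 26.07 20.54
      vertex 0.00 26.07 20.54
    endloop
  endfacet
  facet normal 0.0000 -1.0000 0.0000
    outer loop
      vertex 0.00 0.00 0.00
      vertex 25.48 0.00 0.00
      vertex 25.48 0.00 20.54
    endloop
  endfacet
  facet normal 0.0000 -1.0000 0.0000
    outer loop
      vertex 0.00 0.00 0.00
      vertex 25.48 0.00 20.54
      vertex 0.00 0.00 20.54
    endloop
  endfacet
  facet normal 1.0000 0.0000 0.0000
    outer loop
      vertex 25.48 0.00 0.00
      vertex 25.48 7.48 0.00
      vertex 25.48 7.48 20.54
    endloop
  endfacet
  facet normal 1.0000 0.0000 0.0000
    outer loop
      vertex 25.48 0.00 0.00
      vertex 25.48 7.48 20.54
      vertex 25.48 0.00 20.54
    endloop
  endfacet
  facet normal 0.0000 1.0000 0.0000
    outer loop
      vertex 25.48 7.48 0.00
      vertex 3.08 7.48 0.00
      vertex 3.08 7.48 20.54
    endloop
  endfacet
  facet normal 0.0000 1.0000 0.0000
    outer loop
      vertex 25.48 7.48 0.00
      vertex 3.08 7.48 20.54
      vertex 25.48 7.48 20.54
    endloop
  endfacet
  facet normal 1.0000 0.0000 0.0000
    outer loop
      vertex 3.08 7.48 0.00
      vertex 3.08 26.07 0.00
      vertex 3.08 26.07 20.54
    endloop
  endfacet
  facet normal 1.0000 0.0000 0.0000
    outer loop
      vertex 3.08 7.48 0.00
      vertex 3.08 26.07 20.54
      vertex 3.08 7.48 20.54
    endloop
  endfacet
  facet normal 0.0000 1.0000 0.0000
    outer loop
      vertex 3.08 26.07 0.00
      vertex 0.00 26.07 0.00
      vertex 0.00 26.07 20.54
    endloop
  endfacet
  facet normal 0.0000 1.0000 0.0000
    outer loop
      vertex 3.08 26.07 0.00
      vertex 0.00 26.07 20.54
      vertex 3.08 26.07 20.54
    endloop
  endfacet
  facet normal -1.0000 0.0000 0.0000
    outer loop
      vertex 0.00 26.07 0.00
      vertex 0.00 0.00 0.00
      vertex 0.00 0.00 20.54
    endloop
  endfacet
  facet normal -1.0000 0.0000 0.0000
    outer loop
      vertex 0.00 26.07 0.00
      vertex 0.00 0.00 20.54
      vertex 0.00 26.07 20.54
    endloop
  endfacet
endsolid part

The G0 Z moves step by Δz≈4.11 mm. Every layer's G1 loop is the same polygon, so the solid is a straight extrusion of it from z=0 to z≈20.5. Closing with flat bottom and top caps and triangulating gives 20 facets — an L-shaped prism: outer 25.5 × 26.1 mm, arm thicknesses ≈ 7.48 mm (horizontal) and 3.08 mm (vertical), extruded 20.5 mm in z.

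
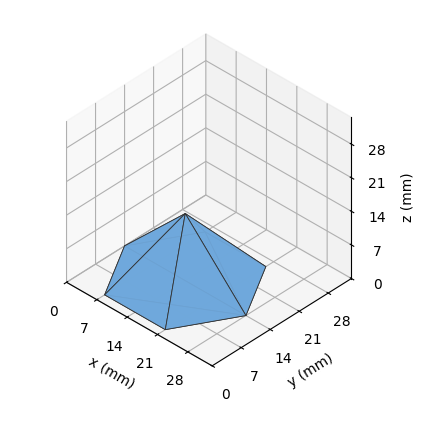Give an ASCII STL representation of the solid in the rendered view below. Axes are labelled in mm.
Reading the render: the shape is a regular 6-sided pyramid, base circumscribed radius ≈ 14 mm, apex at z ≈ 14 mm (dimensions read to the nearest mm from the axis ticks). For the STL, each face is triangulated and given an outward normal.

solid part
  facet normal 0.0000 0.0000 -1.0000
    outer loop
      vertex 7.00 26.12 0.00
      vertex 21.00 26.12 0.00
      vertex 28.00 14.00 0.00
    endloop
  endfacet
  facet normal 0.0000 0.0000 -1.0000
    outer loop
      vertex 0.00 14.00 0.00
      vertex 7.00 26.12 0.00
      vertex 28.00 14.00 0.00
    endloop
  endfacet
  facet normal 0.0000 0.0000 -1.0000
    outer loop
      vertex 7.00 1.88 0.00
      vertex 0.00 14.00 0.00
      vertex 28.00 14.00 0.00
    endloop
  endfacet
  facet normal 0.0000 0.0000 -1.0000
    outer loop
      vertex 21.00 1.88 0.00
      vertex 7.00 1.88 0.00
      vertex 28.00 14.00 0.00
    endloop
  endfacet
  facet normal 0.6546 0.3781 0.6546
    outer loop
      vertex 28.00 14.00 0.00
      vertex 21.00 26.12 0.00
      vertex 14.00 14.00 14.00
    endloop
  endfacet
  facet normal 0.0000 0.7560 0.6545
    outer loop
      vertex 21.00 26.12 0.00
      vertex 7.00 26.12 0.00
      vertex 14.00 14.00 14.00
    endloop
  endfacet
  facet normal -0.6546 0.3781 0.6546
    outer loop
      vertex 7.00 26.12 0.00
      vertex 0.00 14.00 0.00
      vertex 14.00 14.00 14.00
    endloop
  endfacet
  facet normal -0.6546 -0.3781 0.6546
    outer loop
      vertex 0.00 14.00 0.00
      vertex 7.00 1.88 0.00
      vertex 14.00 14.00 14.00
    endloop
  endfacet
  facet normal 0.0000 -0.7560 0.6545
    outer loop
      vertex 7.00 1.88 0.00
      vertex 21.00 1.88 0.00
      vertex 14.00 14.00 14.00
    endloop
  endfacet
  facet normal 0.6546 -0.3781 0.6546
    outer loop
      vertex 21.00 1.88 0.00
      vertex 28.00 14.00 0.00
      vertex 14.00 14.00 14.00
    endloop
  endfacet
endsolid part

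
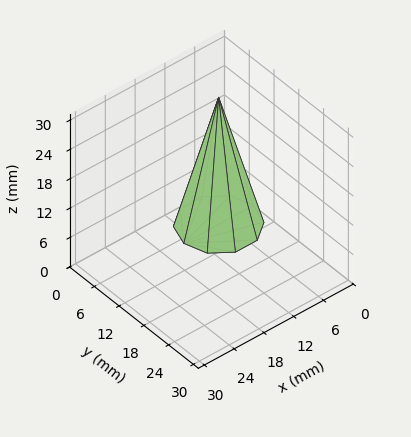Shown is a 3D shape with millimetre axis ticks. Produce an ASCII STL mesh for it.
Reading the render: the shape is a regular 10-sided pyramid, base circumscribed radius ≈ 7 mm, apex at z ≈ 26 mm (dimensions read to the nearest mm from the axis ticks). For the STL, each face is triangulated and given an outward normal.

solid part
  facet normal 0.0000 0.0000 -1.0000
    outer loop
      vertex 9.2 13.7 0.0
      vertex 12.7 11.1 0.0
      vertex 14.0 7.0 0.0
    endloop
  endfacet
  facet normal 0.0000 0.0000 -1.0000
    outer loop
      vertex 4.8 13.7 0.0
      vertex 9.2 13.7 0.0
      vertex 14.0 7.0 0.0
    endloop
  endfacet
  facet normal 0.0000 0.0000 -1.0000
    outer loop
      vertex 1.3 11.1 0.0
      vertex 4.8 13.7 0.0
      vertex 14.0 7.0 0.0
    endloop
  endfacet
  facet normal 0.0000 0.0000 -1.0000
    outer loop
      vertex 0.0 7.0 0.0
      vertex 1.3 11.1 0.0
      vertex 14.0 7.0 0.0
    endloop
  endfacet
  facet normal 0.0000 0.0000 -1.0000
    outer loop
      vertex 1.3 2.9 0.0
      vertex 0.0 7.0 0.0
      vertex 14.0 7.0 0.0
    endloop
  endfacet
  facet normal 0.0000 0.0000 -1.0000
    outer loop
      vertex 4.8 0.3 0.0
      vertex 1.3 2.9 0.0
      vertex 14.0 7.0 0.0
    endloop
  endfacet
  facet normal 0.0000 0.0000 -1.0000
    outer loop
      vertex 9.2 0.3 0.0
      vertex 4.8 0.3 0.0
      vertex 14.0 7.0 0.0
    endloop
  endfacet
  facet normal 0.0000 0.0000 -1.0000
    outer loop
      vertex 12.7 2.9 0.0
      vertex 9.2 0.3 0.0
      vertex 14.0 7.0 0.0
    endloop
  endfacet
  facet normal 0.9233 0.2928 0.2486
    outer loop
      vertex 14.0 7.0 0.0
      vertex 12.7 11.1 0.0
      vertex 7.0 7.0 26.0
    endloop
  endfacet
  facet normal 0.5775 0.7774 0.2492
    outer loop
      vertex 12.7 11.1 0.0
      vertex 9.2 13.7 0.0
      vertex 7.0 7.0 26.0
    endloop
  endfacet
  facet normal 0.0000 0.9684 0.2495
    outer loop
      vertex 9.2 13.7 0.0
      vertex 4.8 13.7 0.0
      vertex 7.0 7.0 26.0
    endloop
  endfacet
  facet normal -0.5775 0.7774 0.2492
    outer loop
      vertex 4.8 13.7 0.0
      vertex 1.3 11.1 0.0
      vertex 7.0 7.0 26.0
    endloop
  endfacet
  facet normal -0.9233 0.2928 0.2486
    outer loop
      vertex 1.3 11.1 0.0
      vertex 0.0 7.0 0.0
      vertex 7.0 7.0 26.0
    endloop
  endfacet
  facet normal -0.9233 -0.2928 0.2486
    outer loop
      vertex 0.0 7.0 0.0
      vertex 1.3 2.9 0.0
      vertex 7.0 7.0 26.0
    endloop
  endfacet
  facet normal -0.5775 -0.7774 0.2492
    outer loop
      vertex 1.3 2.9 0.0
      vertex 4.8 0.3 0.0
      vertex 7.0 7.0 26.0
    endloop
  endfacet
  facet normal 0.0000 -0.9684 0.2495
    outer loop
      vertex 4.8 0.3 0.0
      vertex 9.2 0.3 0.0
      vertex 7.0 7.0 26.0
    endloop
  endfacet
  facet normal 0.5775 -0.7774 0.2492
    outer loop
      vertex 9.2 0.3 0.0
      vertex 12.7 2.9 0.0
      vertex 7.0 7.0 26.0
    endloop
  endfacet
  facet normal 0.9233 -0.2928 0.2486
    outer loop
      vertex 12.7 2.9 0.0
      vertex 14.0 7.0 0.0
      vertex 7.0 7.0 26.0
    endloop
  endfacet
endsolid part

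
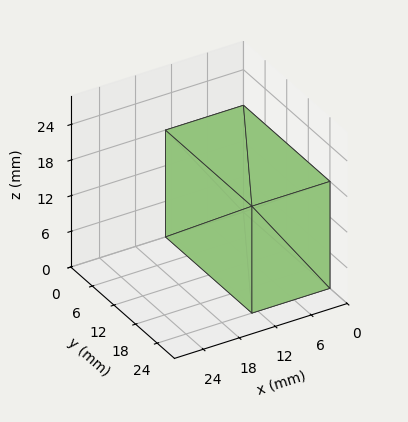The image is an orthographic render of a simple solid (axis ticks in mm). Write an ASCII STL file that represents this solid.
Reading the render: the shape is a rectangular box, roughly 13 × 24 mm footprint and 18 mm tall (dimensions read to the nearest mm from the axis ticks). For the STL, each face is triangulated and given an outward normal.

solid part
  facet normal 0.0000 0.0000 -1.0000
    outer loop
      vertex 13.0 24.0 0.0
      vertex 13.0 0.0 0.0
      vertex 0.0 0.0 0.0
    endloop
  endfacet
  facet normal 0.0000 0.0000 -1.0000
    outer loop
      vertex 0.0 24.0 0.0
      vertex 13.0 24.0 0.0
      vertex 0.0 0.0 0.0
    endloop
  endfacet
  facet normal 0.0000 0.0000 1.0000
    outer loop
      vertex 0.0 0.0 18.0
      vertex 13.0 0.0 18.0
      vertex 13.0 24.0 18.0
    endloop
  endfacet
  facet normal 0.0000 0.0000 1.0000
    outer loop
      vertex 0.0 0.0 18.0
      vertex 13.0 24.0 18.0
      vertex 0.0 24.0 18.0
    endloop
  endfacet
  facet normal 0.0000 -1.0000 0.0000
    outer loop
      vertex 0.0 0.0 0.0
      vertex 13.0 0.0 0.0
      vertex 13.0 0.0 18.0
    endloop
  endfacet
  facet normal 0.0000 -1.0000 0.0000
    outer loop
      vertex 0.0 0.0 0.0
      vertex 13.0 0.0 18.0
      vertex 0.0 0.0 18.0
    endloop
  endfacet
  facet normal 0.0000 1.0000 0.0000
    outer loop
      vertex 13.0 24.0 18.0
      vertex 13.0 24.0 0.0
      vertex 0.0 24.0 0.0
    endloop
  endfacet
  facet normal 0.0000 1.0000 0.0000
    outer loop
      vertex 0.0 24.0 18.0
      vertex 13.0 24.0 18.0
      vertex 0.0 24.0 0.0
    endloop
  endfacet
  facet normal -1.0000 0.0000 0.0000
    outer loop
      vertex 0.0 24.0 18.0
      vertex 0.0 24.0 0.0
      vertex 0.0 0.0 0.0
    endloop
  endfacet
  facet normal -1.0000 0.0000 0.0000
    outer loop
      vertex 0.0 0.0 18.0
      vertex 0.0 24.0 18.0
      vertex 0.0 0.0 0.0
    endloop
  endfacet
  facet normal 1.0000 0.0000 0.0000
    outer loop
      vertex 13.0 0.0 0.0
      vertex 13.0 24.0 0.0
      vertex 13.0 24.0 18.0
    endloop
  endfacet
  facet normal 1.0000 0.0000 0.0000
    outer loop
      vertex 13.0 0.0 0.0
      vertex 13.0 24.0 18.0
      vertex 13.0 0.0 18.0
    endloop
  endfacet
endsolid part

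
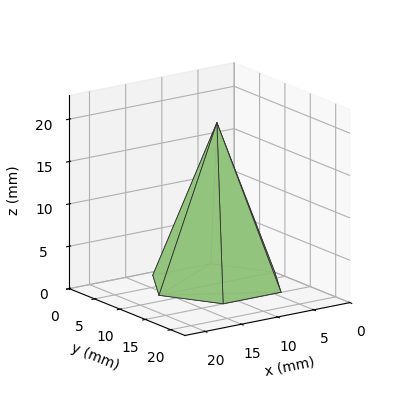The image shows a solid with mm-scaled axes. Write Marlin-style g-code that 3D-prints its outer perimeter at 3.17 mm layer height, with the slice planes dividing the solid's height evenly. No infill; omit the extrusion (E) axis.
Reading the render: the shape is a regular 6-sided pyramid, base circumscribed radius ≈ 8 mm, apex at z ≈ 19 mm (dimensions read to the nearest mm from the axis ticks). For the g-code, the solid's height is divided into equal slices at the stated Δz and each level perimeter traced with G1 moves after a G0 lift.

; perimeter-only toolpath
G21 ; units = mm
G90 ; absolute positioning
G28 ; home
; layer 1
G0 Z3.17
G0 X14.67 Y8.00
G1 X11.33 Y13.77
G1 X4.67 Y13.77
G1 X1.33 Y8.00
G1 X4.67 Y2.22
G1 X11.33 Y2.22
G1 X14.67 Y8.00
; layer 2
G0 Z6.33
G0 X13.33 Y8.00
G1 X10.67 Y12.62
G1 X5.33 Y12.62
G1 X2.67 Y8.00
G1 X5.33 Y3.38
G1 X10.67 Y3.38
G1 X13.33 Y8.00
; layer 3
G0 Z9.50
G0 X12.00 Y8.00
G1 X10.00 Y11.46
G1 X6.00 Y11.46
G1 X4.00 Y8.00
G1 X6.00 Y4.54
G1 X10.00 Y4.54
G1 X12.00 Y8.00
; layer 4
G0 Z12.67
G0 X10.67 Y8.00
G1 X9.33 Y10.31
G1 X6.67 Y10.31
G1 X5.33 Y8.00
G1 X6.67 Y5.69
G1 X9.33 Y5.69
G1 X10.67 Y8.00
; layer 5
G0 Z15.83
G0 X9.33 Y8.00
G1 X8.67 Y9.16
G1 X7.33 Y9.16
G1 X6.67 Y8.00
G1 X7.33 Y6.84
G1 X8.67 Y6.84
G1 X9.33 Y8.00
M2 ; end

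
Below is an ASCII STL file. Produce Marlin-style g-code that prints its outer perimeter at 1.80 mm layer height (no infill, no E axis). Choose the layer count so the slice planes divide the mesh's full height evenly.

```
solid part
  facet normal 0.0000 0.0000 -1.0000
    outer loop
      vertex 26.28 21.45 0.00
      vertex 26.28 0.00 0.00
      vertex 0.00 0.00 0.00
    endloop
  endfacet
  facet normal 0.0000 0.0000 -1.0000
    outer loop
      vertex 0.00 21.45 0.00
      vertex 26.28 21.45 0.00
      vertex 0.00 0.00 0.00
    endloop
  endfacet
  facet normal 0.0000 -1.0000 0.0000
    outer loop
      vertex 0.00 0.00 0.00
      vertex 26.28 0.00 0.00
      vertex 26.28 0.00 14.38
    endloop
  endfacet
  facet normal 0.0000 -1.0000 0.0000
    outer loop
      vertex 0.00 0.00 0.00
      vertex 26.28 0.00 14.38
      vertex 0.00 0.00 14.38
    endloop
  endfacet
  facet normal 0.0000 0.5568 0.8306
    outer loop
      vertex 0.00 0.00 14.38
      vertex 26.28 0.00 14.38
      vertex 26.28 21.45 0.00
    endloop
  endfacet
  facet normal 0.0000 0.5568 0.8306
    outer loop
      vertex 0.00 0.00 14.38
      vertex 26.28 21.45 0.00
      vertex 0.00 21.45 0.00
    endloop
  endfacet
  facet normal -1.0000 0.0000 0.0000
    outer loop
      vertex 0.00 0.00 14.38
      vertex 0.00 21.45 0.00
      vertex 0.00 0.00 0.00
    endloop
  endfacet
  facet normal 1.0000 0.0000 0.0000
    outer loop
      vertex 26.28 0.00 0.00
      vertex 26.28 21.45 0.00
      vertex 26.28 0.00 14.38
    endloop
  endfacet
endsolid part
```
; perimeter-only toolpath
G21 ; units = mm
G90 ; absolute positioning
G28 ; home
; layer 1
G0 Z1.80
G0 X0.00 Y0.00
G1 X26.28 Y0.00
G1 X26.28 Y18.77
G1 X0.00 Y18.77
G1 X0.00 Y0.00
; layer 2
G0 Z3.60
G0 X0.00 Y0.00
G1 X26.28 Y0.00
G1 X26.28 Y16.09
G1 X0.00 Y16.09
G1 X0.00 Y0.00
; layer 3
G0 Z5.39
G0 X0.00 Y0.00
G1 X26.28 Y0.00
G1 X26.28 Y13.41
G1 X0.00 Y13.41
G1 X0.00 Y0.00
; layer 4
G0 Z7.19
G0 X0.00 Y0.00
G1 X26.28 Y0.00
G1 X26.28 Y10.72
G1 X0.00 Y10.72
G1 X0.00 Y0.00
; layer 5
G0 Z8.99
G0 X0.00 Y0.00
G1 X26.28 Y0.00
G1 X26.28 Y8.04
G1 X0.00 Y8.04
G1 X0.00 Y0.00
; layer 6
G0 Z10.79
G0 X0.00 Y0.00
G1 X26.28 Y0.00
G1 X26.28 Y5.36
G1 X0.00 Y5.36
G1 X0.00 Y0.00
; layer 7
G0 Z12.58
G0 X0.00 Y0.00
G1 X26.28 Y0.00
G1 X26.28 Y2.68
G1 X0.00 Y2.68
G1 X0.00 Y0.00
M2 ; end

The solid is a wedge (ramp): 26.3 × 21.4 mm base, rising to 14.4 mm along the y=0 edge and sloping linearly to z=0 at y=21.4. Slicing at Δz = 1.80 mm — 8 equal slices spanning the solid's height, so layer i sits at z = i·h/8 — gives 7 non-empty perimeters. Each is a 4-segment closed polygon; G0 lifts to the layer z and rapids to the start vertex, then G1 traces the edges. The cross-section shrinks linearly with z (the slice at the apex is degenerate and omitted).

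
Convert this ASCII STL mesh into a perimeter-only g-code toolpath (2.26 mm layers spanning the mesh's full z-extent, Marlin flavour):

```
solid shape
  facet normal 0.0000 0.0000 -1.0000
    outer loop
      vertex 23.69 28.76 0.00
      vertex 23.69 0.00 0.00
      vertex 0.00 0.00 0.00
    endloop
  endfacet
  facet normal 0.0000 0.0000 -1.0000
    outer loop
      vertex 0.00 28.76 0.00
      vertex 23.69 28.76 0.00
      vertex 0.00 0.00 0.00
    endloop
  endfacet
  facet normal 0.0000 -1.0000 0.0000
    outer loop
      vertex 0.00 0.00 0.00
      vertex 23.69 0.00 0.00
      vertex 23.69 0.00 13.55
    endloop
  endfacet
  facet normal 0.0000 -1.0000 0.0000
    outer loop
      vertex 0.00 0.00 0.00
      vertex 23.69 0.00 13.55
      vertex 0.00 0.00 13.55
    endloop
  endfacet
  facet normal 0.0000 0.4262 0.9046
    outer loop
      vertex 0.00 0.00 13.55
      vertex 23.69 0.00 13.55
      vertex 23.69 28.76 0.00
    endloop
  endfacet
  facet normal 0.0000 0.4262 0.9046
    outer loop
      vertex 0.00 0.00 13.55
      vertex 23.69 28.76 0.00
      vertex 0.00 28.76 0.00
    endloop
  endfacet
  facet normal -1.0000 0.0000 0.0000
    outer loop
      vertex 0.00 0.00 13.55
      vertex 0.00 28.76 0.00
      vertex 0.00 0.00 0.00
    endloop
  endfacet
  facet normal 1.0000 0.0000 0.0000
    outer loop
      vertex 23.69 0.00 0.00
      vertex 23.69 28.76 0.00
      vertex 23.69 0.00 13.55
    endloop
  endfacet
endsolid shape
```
; perimeter-only toolpath
G21 ; units = mm
G90 ; absolute positioning
G28 ; home
; layer 1
G0 Z2.26
G0 X0.00 Y0.00
G1 X23.69 Y0.00
G1 X23.69 Y23.97
G1 X0.00 Y23.97
G1 X0.00 Y0.00
; layer 2
G0 Z4.52
G0 X0.00 Y0.00
G1 X23.69 Y0.00
G1 X23.69 Y19.17
G1 X0.00 Y19.17
G1 X0.00 Y0.00
; layer 3
G0 Z6.78
G0 X0.00 Y0.00
G1 X23.69 Y0.00
G1 X23.69 Y14.38
G1 X0.00 Y14.38
G1 X0.00 Y0.00
; layer 4
G0 Z9.03
G0 X0.00 Y0.00
G1 X23.69 Y0.00
G1 X23.69 Y9.59
G1 X0.00 Y9.59
G1 X0.00 Y0.00
; layer 5
G0 Z11.29
G0 X0.00 Y0.00
G1 X23.69 Y0.00
G1 X23.69 Y4.79
G1 X0.00 Y4.79
G1 X0.00 Y0.00
M2 ; end

The solid is a wedge (ramp): 23.7 × 28.8 mm base, rising to 13.6 mm along the y=0 edge and sloping linearly to z=0 at y=28.8. Slicing at Δz = 2.26 mm — 6 equal slices spanning the solid's height, so layer i sits at z = i·h/6 — gives 5 non-empty perimeters. Each is a 4-segment closed polygon; G0 lifts to the layer z and rapids to the start vertex, then G1 traces the edges. The cross-section shrinks linearly with z (the slice at the apex is degenerate and omitted).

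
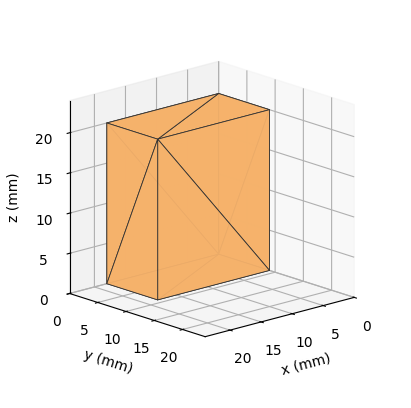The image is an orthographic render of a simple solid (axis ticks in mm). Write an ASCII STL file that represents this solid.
Reading the render: the shape is a rectangular box, roughly 18 × 9 mm footprint and 20 mm tall (dimensions read to the nearest mm from the axis ticks). For the STL, each face is triangulated and given an outward normal.

solid part
  facet normal 0.0000 0.0000 -1.0000
    outer loop
      vertex 18.0 9.0 0.0
      vertex 18.0 0.0 0.0
      vertex 0.0 0.0 0.0
    endloop
  endfacet
  facet normal 0.0000 0.0000 -1.0000
    outer loop
      vertex 0.0 9.0 0.0
      vertex 18.0 9.0 0.0
      vertex 0.0 0.0 0.0
    endloop
  endfacet
  facet normal 0.0000 0.0000 1.0000
    outer loop
      vertex 0.0 0.0 20.0
      vertex 18.0 0.0 20.0
      vertex 18.0 9.0 20.0
    endloop
  endfacet
  facet normal 0.0000 0.0000 1.0000
    outer loop
      vertex 0.0 0.0 20.0
      vertex 18.0 9.0 20.0
      vertex 0.0 9.0 20.0
    endloop
  endfacet
  facet normal 0.0000 -1.0000 0.0000
    outer loop
      vertex 0.0 0.0 0.0
      vertex 18.0 0.0 0.0
      vertex 18.0 0.0 20.0
    endloop
  endfacet
  facet normal 0.0000 -1.0000 0.0000
    outer loop
      vertex 0.0 0.0 0.0
      vertex 18.0 0.0 20.0
      vertex 0.0 0.0 20.0
    endloop
  endfacet
  facet normal 0.0000 1.0000 0.0000
    outer loop
      vertex 18.0 9.0 20.0
      vertex 18.0 9.0 0.0
      vertex 0.0 9.0 0.0
    endloop
  endfacet
  facet normal 0.0000 1.0000 0.0000
    outer loop
      vertex 0.0 9.0 20.0
      vertex 18.0 9.0 20.0
      vertex 0.0 9.0 0.0
    endloop
  endfacet
  facet normal -1.0000 0.0000 0.0000
    outer loop
      vertex 0.0 9.0 20.0
      vertex 0.0 9.0 0.0
      vertex 0.0 0.0 0.0
    endloop
  endfacet
  facet normal -1.0000 0.0000 0.0000
    outer loop
      vertex 0.0 0.0 20.0
      vertex 0.0 9.0 20.0
      vertex 0.0 0.0 0.0
    endloop
  endfacet
  facet normal 1.0000 0.0000 0.0000
    outer loop
      vertex 18.0 0.0 0.0
      vertex 18.0 9.0 0.0
      vertex 18.0 9.0 20.0
    endloop
  endfacet
  facet normal 1.0000 0.0000 0.0000
    outer loop
      vertex 18.0 0.0 0.0
      vertex 18.0 9.0 20.0
      vertex 18.0 0.0 20.0
    endloop
  endfacet
endsolid part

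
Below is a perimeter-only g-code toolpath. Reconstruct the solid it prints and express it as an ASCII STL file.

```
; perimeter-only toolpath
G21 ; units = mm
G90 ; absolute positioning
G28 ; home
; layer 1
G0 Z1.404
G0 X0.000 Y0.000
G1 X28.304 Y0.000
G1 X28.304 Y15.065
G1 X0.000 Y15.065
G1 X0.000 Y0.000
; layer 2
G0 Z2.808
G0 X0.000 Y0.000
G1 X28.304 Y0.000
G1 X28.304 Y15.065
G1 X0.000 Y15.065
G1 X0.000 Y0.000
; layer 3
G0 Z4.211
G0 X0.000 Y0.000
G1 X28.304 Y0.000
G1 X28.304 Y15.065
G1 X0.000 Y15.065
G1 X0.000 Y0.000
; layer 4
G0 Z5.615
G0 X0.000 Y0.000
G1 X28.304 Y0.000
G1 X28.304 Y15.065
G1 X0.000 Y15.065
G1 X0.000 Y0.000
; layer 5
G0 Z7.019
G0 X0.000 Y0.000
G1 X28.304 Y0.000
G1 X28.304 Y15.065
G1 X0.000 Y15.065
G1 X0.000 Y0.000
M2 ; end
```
solid part
  facet normal 0.0000 0.0000 -1.0000
    outer loop
      vertex 28.304 15.065 0.000
      vertex 28.304 0.000 0.000
      vertex 0.000 0.000 0.000
    endloop
  endfacet
  facet normal 0.0000 0.0000 -1.0000
    outer loop
      vertex 0.000 15.065 0.000
      vertex 28.304 15.065 0.000
      vertex 0.000 0.000 0.000
    endloop
  endfacet
  facet normal 0.0000 0.0000 1.0000
    outer loop
      vertex 0.000 0.000 7.019
      vertex 28.304 0.000 7.019
      vertex 28.304 15.065 7.019
    endloop
  endfacet
  facet normal 0.0000 0.0000 1.0000
    outer loop
      vertex 0.000 0.000 7.019
      vertex 28.304 15.065 7.019
      vertex 0.000 15.065 7.019
    endloop
  endfacet
  facet normal 0.0000 -1.0000 0.0000
    outer loop
      vertex 0.000 0.000 0.000
      vertex 28.304 0.000 0.000
      vertex 28.304 0.000 7.019
    endloop
  endfacet
  facet normal 0.0000 -1.0000 0.0000
    outer loop
      vertex 0.000 0.000 0.000
      vertex 28.304 0.000 7.019
      vertex 0.000 0.000 7.019
    endloop
  endfacet
  facet normal 0.0000 1.0000 0.0000
    outer loop
      vertex 28.304 15.065 7.019
      vertex 28.304 15.065 0.000
      vertex 0.000 15.065 0.000
    endloop
  endfacet
  facet normal 0.0000 1.0000 0.0000
    outer loop
      vertex 0.000 15.065 7.019
      vertex 28.304 15.065 7.019
      vertex 0.000 15.065 0.000
    endloop
  endfacet
  facet normal -1.0000 0.0000 0.0000
    outer loop
      vertex 0.000 15.065 7.019
      vertex 0.000 15.065 0.000
      vertex 0.000 0.000 0.000
    endloop
  endfacet
  facet normal -1.0000 0.0000 0.0000
    outer loop
      vertex 0.000 0.000 7.019
      vertex 0.000 15.065 7.019
      vertex 0.000 0.000 0.000
    endloop
  endfacet
  facet normal 1.0000 0.0000 0.0000
    outer loop
      vertex 28.304 0.000 0.000
      vertex 28.304 15.065 0.000
      vertex 28.304 15.065 7.019
    endloop
  endfacet
  facet normal 1.0000 0.0000 0.0000
    outer loop
      vertex 28.304 0.000 0.000
      vertex 28.304 15.065 7.019
      vertex 28.304 0.000 7.019
    endloop
  endfacet
endsolid part

The G0 Z moves step by Δz≈1.404 mm. Every layer's G1 loop is the same polygon, so the solid is a straight extrusion of it from z=0 to z≈7.02. Closing with flat bottom and top caps and triangulating gives 12 facets — a rectangular box, roughly 28.3 × 15.1 mm footprint and 7.02 mm tall.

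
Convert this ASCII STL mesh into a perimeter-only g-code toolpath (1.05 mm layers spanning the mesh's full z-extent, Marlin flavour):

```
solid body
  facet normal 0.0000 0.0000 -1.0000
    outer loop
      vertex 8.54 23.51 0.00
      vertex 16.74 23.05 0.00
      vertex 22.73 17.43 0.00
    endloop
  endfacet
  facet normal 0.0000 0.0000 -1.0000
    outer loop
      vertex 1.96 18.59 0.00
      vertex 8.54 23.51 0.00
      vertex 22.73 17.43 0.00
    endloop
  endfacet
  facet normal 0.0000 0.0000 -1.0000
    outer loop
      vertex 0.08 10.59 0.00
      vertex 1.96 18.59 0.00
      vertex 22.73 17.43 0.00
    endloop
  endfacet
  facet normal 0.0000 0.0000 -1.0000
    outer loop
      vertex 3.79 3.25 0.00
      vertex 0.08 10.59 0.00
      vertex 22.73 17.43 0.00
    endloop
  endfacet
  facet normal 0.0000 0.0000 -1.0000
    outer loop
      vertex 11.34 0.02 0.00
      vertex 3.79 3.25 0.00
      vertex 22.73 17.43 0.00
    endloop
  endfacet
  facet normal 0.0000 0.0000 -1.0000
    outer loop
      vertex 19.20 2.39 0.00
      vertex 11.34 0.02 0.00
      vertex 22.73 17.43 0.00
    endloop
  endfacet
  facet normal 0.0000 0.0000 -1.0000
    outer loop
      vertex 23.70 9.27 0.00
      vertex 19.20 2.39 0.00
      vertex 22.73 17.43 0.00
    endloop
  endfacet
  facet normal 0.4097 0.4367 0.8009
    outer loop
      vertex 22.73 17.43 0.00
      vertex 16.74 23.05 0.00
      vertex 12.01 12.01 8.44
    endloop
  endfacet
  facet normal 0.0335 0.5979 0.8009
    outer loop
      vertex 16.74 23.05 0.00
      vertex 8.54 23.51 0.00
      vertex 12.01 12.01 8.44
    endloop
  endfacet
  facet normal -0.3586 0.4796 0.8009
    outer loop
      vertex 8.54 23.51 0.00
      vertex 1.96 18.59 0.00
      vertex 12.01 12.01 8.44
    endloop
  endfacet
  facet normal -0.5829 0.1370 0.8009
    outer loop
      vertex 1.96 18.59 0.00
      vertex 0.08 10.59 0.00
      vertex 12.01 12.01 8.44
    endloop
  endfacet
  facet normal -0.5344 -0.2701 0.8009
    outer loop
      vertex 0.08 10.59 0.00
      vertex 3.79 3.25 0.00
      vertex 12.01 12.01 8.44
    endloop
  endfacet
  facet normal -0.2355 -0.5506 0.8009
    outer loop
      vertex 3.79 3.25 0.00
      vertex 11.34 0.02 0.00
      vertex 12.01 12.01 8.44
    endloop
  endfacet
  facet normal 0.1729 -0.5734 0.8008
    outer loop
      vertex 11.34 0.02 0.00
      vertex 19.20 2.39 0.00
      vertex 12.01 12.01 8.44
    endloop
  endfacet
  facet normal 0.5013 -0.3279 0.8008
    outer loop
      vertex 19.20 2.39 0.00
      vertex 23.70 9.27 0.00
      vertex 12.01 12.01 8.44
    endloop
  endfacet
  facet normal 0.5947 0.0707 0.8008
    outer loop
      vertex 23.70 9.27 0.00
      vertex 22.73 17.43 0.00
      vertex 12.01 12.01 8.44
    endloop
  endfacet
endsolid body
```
; perimeter-only toolpath
G21 ; units = mm
G90 ; absolute positioning
G28 ; home
; layer 1
G0 Z1.05
G0 X21.39 Y16.75
G1 X16.15 Y21.67
G1 X8.97 Y22.07
G1 X3.22 Y17.77
G1 X1.57 Y10.77
G1 X4.82 Y4.34
G1 X11.42 Y1.52
G1 X18.30 Y3.59
G1 X22.24 Y9.61
G1 X21.39 Y16.75
; layer 2
G0 Z2.11
G0 X20.05 Y16.07
G1 X15.56 Y20.29
G1 X9.41 Y20.64
G1 X4.47 Y16.95
G1 X3.06 Y10.95
G1 X5.85 Y5.44
G1 X11.51 Y3.02
G1 X17.40 Y4.79
G1 X20.78 Y9.96
G1 X20.05 Y16.07
; layer 3
G0 Z3.17
G0 X18.71 Y15.40
G1 X14.97 Y18.91
G1 X9.84 Y19.20
G1 X5.73 Y16.12
G1 X4.55 Y11.12
G1 X6.87 Y6.54
G1 X11.59 Y4.52
G1 X16.50 Y6.00
G1 X19.32 Y10.30
G1 X18.71 Y15.40
; layer 4
G0 Z4.22
G0 X17.37 Y14.72
G1 X14.38 Y17.53
G1 X10.27 Y17.76
G1 X6.98 Y15.30
G1 X6.04 Y11.30
G1 X7.90 Y7.63
G1 X11.68 Y6.01
G1 X15.61 Y7.20
G1 X17.86 Y10.64
G1 X17.37 Y14.72
; layer 5
G0 Z5.27
G0 X16.03 Y14.04
G1 X13.78 Y16.15
G1 X10.71 Y16.32
G1 X8.24 Y14.48
G1 X7.54 Y11.48
G1 X8.93 Y8.72
G1 X11.76 Y7.51
G1 X14.71 Y8.40
G1 X16.39 Y10.98
G1 X16.03 Y14.04
; layer 6
G0 Z6.33
G0 X14.69 Y13.37
G1 X13.19 Y14.77
G1 X11.14 Y14.89
G1 X9.50 Y13.66
G1 X9.03 Y11.66
G1 X9.96 Y9.82
G1 X11.84 Y9.01
G1 X13.81 Y9.61
G1 X14.93 Y11.32
G1 X14.69 Y13.37
; layer 7
G0 Z7.38
G0 X13.35 Y12.69
G1 X12.60 Y13.39
G1 X11.58 Y13.45
G1 X10.75 Y12.83
G1 X10.52 Y11.83
G1 X10.98 Y10.91
G1 X11.93 Y10.51
G1 X12.91 Y10.81
G1 X13.47 Y11.67
G1 X13.35 Y12.69
M2 ; end

The solid is a regular 9-sided pyramid, base circumscribed radius ≈ 12 mm, apex at z ≈ 8.44 mm. Slicing at Δz = 1.05 mm — 8 equal slices spanning the solid's height, so layer i sits at z = i·h/8 — gives 7 non-empty perimeters. Each is a 9-segment closed polygon; G0 lifts to the layer z and rapids to the start vertex, then G1 traces the edges. The cross-section shrinks linearly with z (the slice at the apex is degenerate and omitted).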